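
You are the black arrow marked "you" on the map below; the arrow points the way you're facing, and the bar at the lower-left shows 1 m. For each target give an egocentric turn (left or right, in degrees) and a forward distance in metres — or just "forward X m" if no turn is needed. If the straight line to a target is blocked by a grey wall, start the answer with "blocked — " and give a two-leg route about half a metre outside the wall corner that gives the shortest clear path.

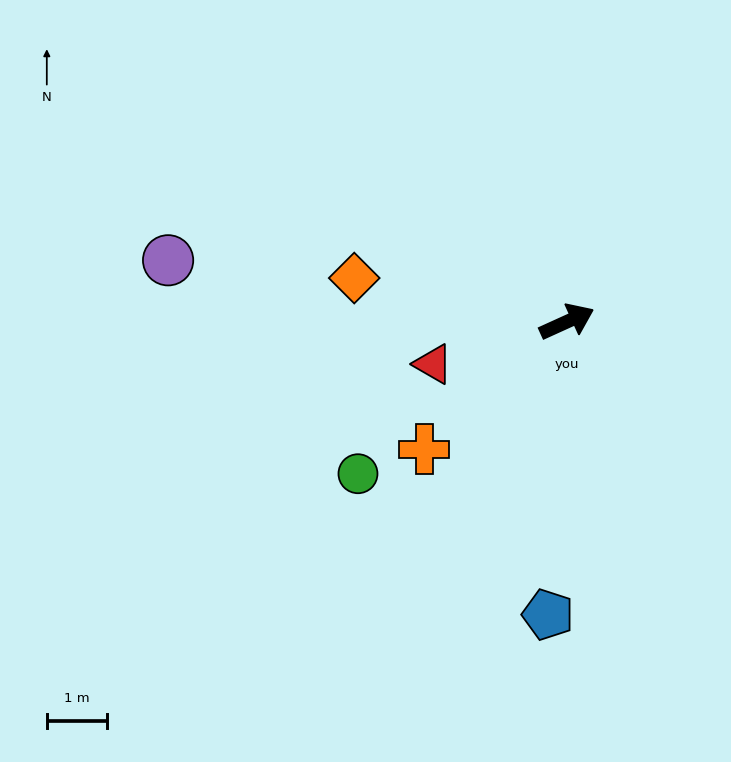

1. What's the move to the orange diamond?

turn left 144°, forward 3.6 m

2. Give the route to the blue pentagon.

turn right 118°, forward 4.9 m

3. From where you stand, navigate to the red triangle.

turn left 173°, forward 2.3 m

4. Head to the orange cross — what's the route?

turn right 163°, forward 3.2 m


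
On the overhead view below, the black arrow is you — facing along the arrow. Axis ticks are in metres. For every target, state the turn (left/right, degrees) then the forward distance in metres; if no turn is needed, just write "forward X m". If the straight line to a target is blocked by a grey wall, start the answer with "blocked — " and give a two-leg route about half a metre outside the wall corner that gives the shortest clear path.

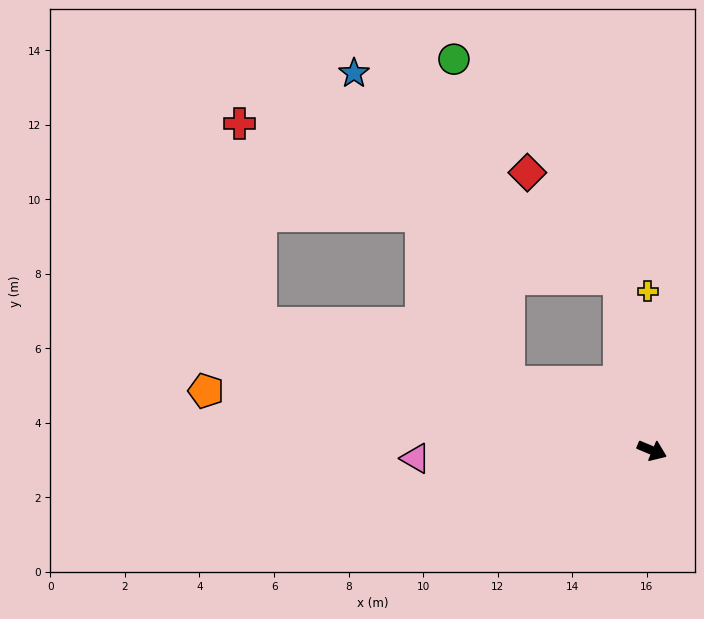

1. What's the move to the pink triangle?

turn right 155°, forward 6.3 m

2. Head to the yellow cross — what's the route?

turn left 114°, forward 4.3 m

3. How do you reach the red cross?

blocked — turn right 175°, forward 11.0 m, then turn right 66°, forward 5.4 m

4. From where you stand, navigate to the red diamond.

blocked — turn left 124°, forward 4.7 m, then turn left 29°, forward 3.8 m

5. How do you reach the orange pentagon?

turn right 165°, forward 12.1 m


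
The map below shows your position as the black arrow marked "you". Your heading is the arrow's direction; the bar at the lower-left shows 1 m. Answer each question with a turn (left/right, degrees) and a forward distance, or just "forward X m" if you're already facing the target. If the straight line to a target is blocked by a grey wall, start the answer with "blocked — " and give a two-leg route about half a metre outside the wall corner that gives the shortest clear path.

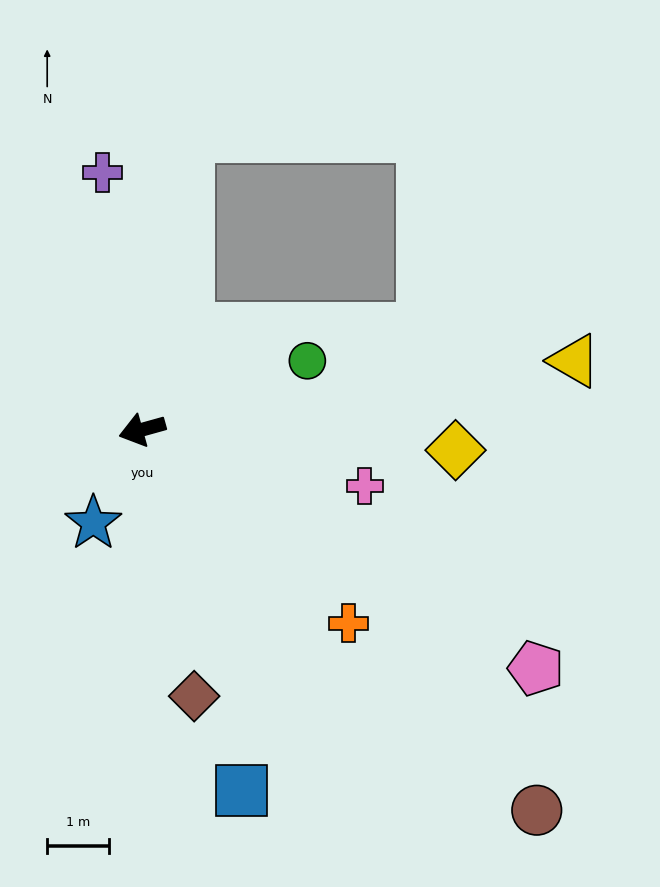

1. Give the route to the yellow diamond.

turn left 161°, forward 5.1 m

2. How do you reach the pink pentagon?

turn left 133°, forward 7.4 m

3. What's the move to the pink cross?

turn left 150°, forward 3.7 m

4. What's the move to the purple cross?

turn right 97°, forward 4.2 m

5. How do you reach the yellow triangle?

turn left 173°, forward 7.1 m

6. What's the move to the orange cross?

turn left 121°, forward 4.6 m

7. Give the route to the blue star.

turn left 47°, forward 1.7 m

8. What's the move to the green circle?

turn right 173°, forward 2.9 m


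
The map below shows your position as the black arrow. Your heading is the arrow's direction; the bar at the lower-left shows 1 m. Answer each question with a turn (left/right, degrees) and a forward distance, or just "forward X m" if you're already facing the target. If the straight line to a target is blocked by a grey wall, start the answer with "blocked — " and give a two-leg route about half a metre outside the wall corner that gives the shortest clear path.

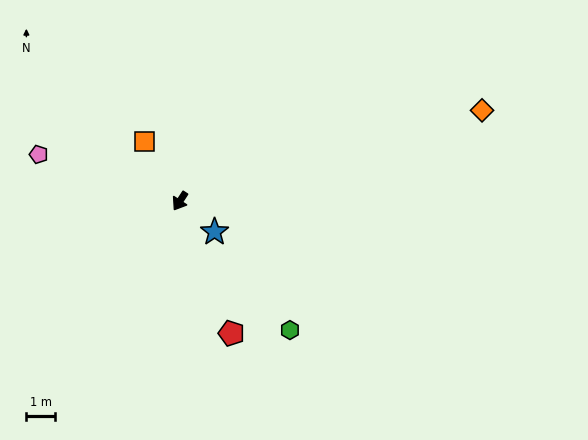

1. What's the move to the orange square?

turn right 116°, forward 2.4 m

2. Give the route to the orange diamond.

turn left 140°, forward 11.0 m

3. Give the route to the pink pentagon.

turn right 75°, forward 5.2 m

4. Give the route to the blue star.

turn left 81°, forward 1.6 m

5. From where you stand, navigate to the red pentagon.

turn left 54°, forward 5.0 m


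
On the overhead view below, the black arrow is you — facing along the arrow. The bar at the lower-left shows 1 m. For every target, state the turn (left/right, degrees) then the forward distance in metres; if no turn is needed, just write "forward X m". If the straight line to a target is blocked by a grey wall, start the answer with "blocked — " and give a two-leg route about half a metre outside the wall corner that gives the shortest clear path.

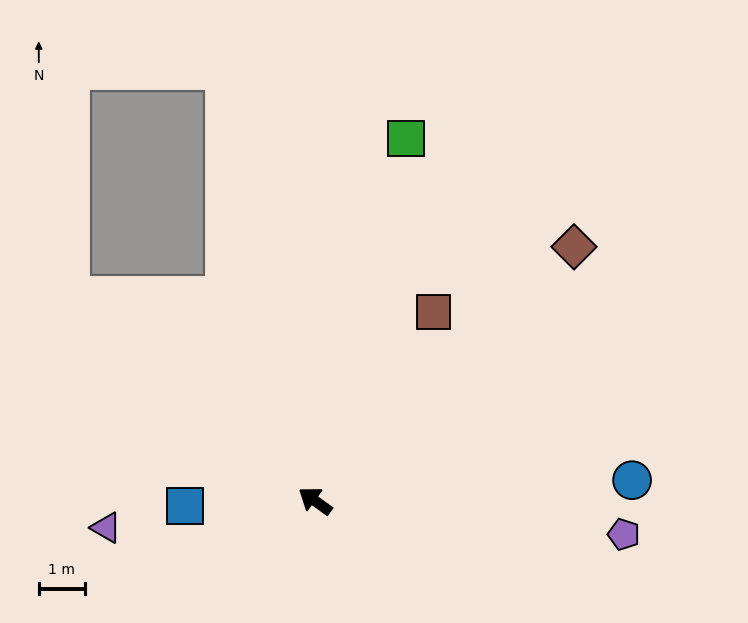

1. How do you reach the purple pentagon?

turn right 150°, forward 6.8 m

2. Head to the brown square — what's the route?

turn right 86°, forward 4.9 m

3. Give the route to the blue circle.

turn right 140°, forward 6.9 m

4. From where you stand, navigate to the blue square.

turn left 38°, forward 2.8 m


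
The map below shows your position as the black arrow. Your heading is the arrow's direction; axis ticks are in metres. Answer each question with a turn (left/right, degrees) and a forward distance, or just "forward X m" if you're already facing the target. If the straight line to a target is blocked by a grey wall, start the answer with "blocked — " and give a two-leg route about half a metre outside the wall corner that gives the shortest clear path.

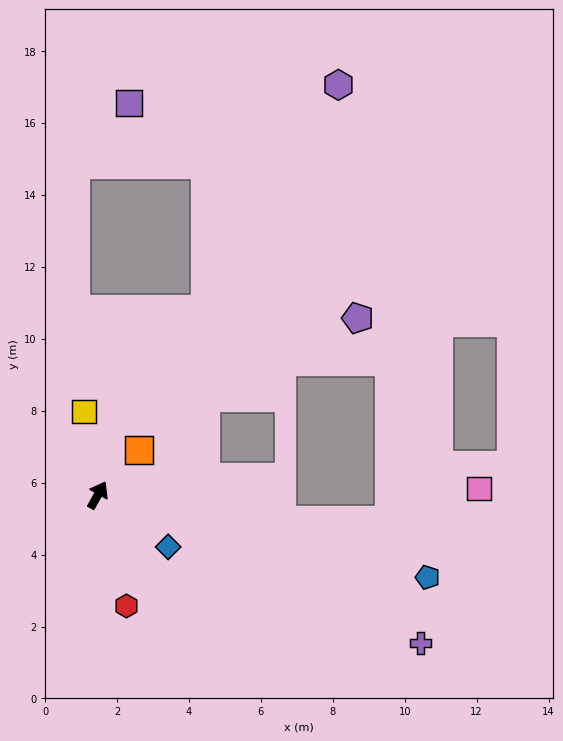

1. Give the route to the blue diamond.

turn right 97°, forward 2.4 m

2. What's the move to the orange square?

turn right 13°, forward 1.7 m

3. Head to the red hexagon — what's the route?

turn right 136°, forward 3.2 m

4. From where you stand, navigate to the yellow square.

turn left 39°, forward 2.4 m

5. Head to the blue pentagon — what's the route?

turn right 75°, forward 9.5 m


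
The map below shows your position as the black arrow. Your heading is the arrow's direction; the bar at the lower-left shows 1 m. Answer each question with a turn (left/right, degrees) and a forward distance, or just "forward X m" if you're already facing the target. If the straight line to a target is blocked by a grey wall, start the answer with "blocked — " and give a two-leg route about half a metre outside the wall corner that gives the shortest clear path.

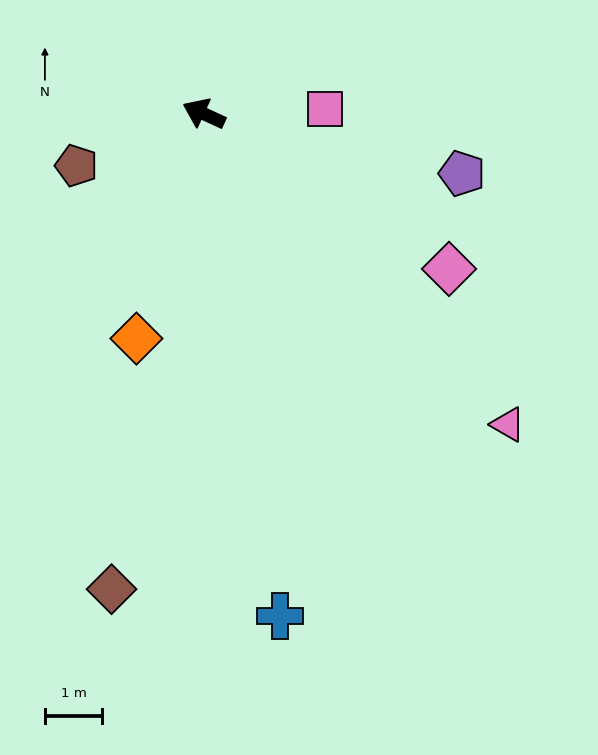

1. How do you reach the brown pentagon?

turn left 47°, forward 2.4 m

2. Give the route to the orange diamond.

turn left 98°, forward 4.1 m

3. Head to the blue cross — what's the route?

turn left 123°, forward 8.9 m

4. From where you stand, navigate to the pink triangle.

turn left 159°, forward 7.6 m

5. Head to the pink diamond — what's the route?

turn left 172°, forward 5.1 m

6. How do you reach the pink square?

turn right 153°, forward 2.1 m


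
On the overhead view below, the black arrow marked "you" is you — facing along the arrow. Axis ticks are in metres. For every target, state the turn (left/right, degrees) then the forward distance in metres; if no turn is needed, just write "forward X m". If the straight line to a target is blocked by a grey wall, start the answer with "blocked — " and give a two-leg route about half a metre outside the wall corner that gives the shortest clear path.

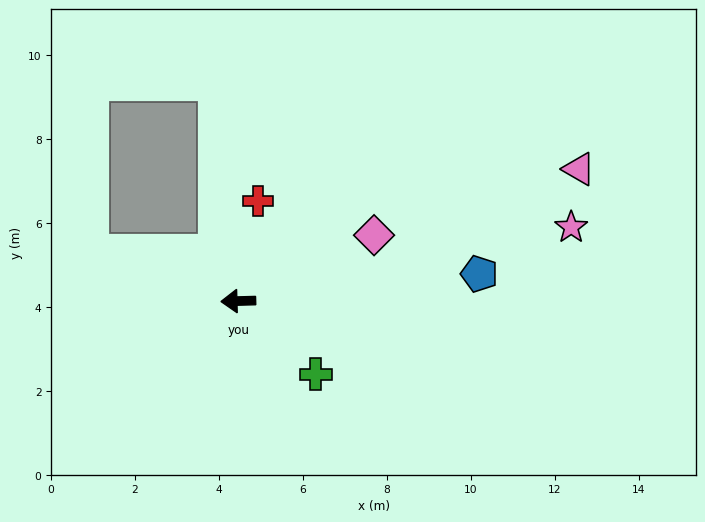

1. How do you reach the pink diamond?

turn right 156°, forward 3.6 m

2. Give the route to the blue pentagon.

turn right 175°, forward 5.8 m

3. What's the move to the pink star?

turn right 169°, forward 8.1 m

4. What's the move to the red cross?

turn right 103°, forward 2.4 m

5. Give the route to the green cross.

turn left 135°, forward 2.5 m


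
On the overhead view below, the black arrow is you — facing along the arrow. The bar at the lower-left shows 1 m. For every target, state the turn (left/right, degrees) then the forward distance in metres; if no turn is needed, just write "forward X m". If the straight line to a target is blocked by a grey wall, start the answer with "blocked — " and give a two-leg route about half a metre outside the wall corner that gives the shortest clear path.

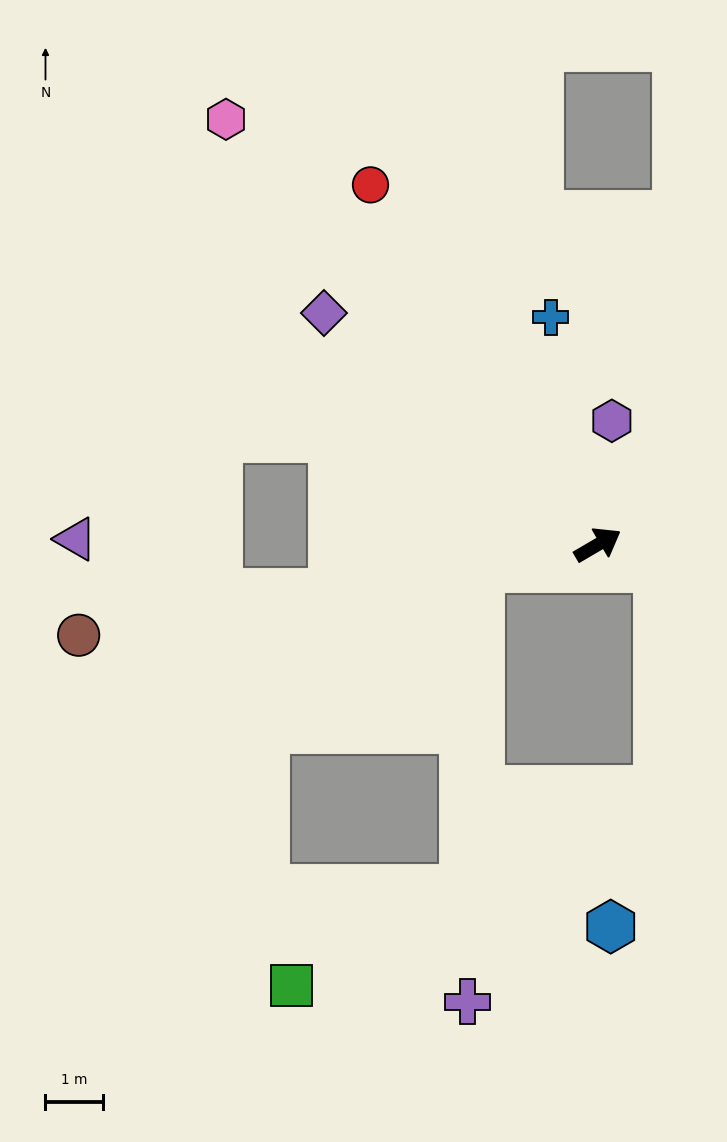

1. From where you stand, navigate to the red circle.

turn left 92°, forward 7.4 m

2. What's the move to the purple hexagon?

turn left 53°, forward 2.2 m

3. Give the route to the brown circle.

turn left 160°, forward 9.1 m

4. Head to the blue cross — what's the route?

turn left 71°, forward 4.0 m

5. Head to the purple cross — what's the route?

blocked — turn left 161°, forward 2.1 m, then turn left 77°, forward 7.5 m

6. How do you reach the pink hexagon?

turn left 101°, forward 9.8 m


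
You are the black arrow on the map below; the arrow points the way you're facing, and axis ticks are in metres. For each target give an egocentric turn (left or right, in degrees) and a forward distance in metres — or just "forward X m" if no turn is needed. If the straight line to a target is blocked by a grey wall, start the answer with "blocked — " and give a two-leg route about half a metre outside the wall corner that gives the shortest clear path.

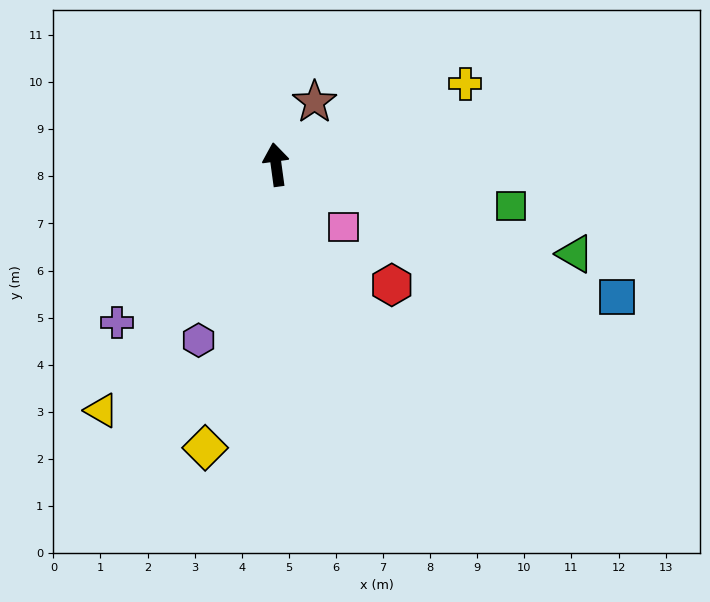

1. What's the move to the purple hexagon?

turn left 148°, forward 4.1 m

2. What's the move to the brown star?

turn right 39°, forward 1.6 m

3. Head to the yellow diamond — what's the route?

turn left 158°, forward 6.2 m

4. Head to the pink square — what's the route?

turn right 141°, forward 2.0 m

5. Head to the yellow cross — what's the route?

turn right 75°, forward 4.4 m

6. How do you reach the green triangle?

turn right 114°, forward 6.6 m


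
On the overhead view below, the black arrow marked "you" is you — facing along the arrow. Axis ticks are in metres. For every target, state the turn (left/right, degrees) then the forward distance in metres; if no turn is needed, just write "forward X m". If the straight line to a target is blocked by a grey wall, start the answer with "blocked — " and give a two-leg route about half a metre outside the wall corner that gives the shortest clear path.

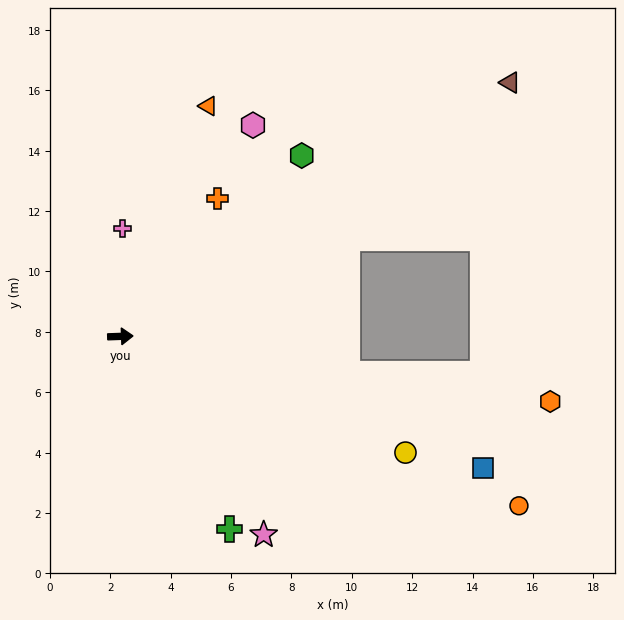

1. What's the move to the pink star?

turn right 56°, forward 8.1 m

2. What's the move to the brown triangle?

turn left 31°, forward 15.4 m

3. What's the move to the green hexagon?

turn left 43°, forward 8.5 m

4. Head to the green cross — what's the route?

turn right 63°, forward 7.3 m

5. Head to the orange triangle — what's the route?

turn left 67°, forward 8.2 m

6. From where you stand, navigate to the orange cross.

turn left 53°, forward 5.6 m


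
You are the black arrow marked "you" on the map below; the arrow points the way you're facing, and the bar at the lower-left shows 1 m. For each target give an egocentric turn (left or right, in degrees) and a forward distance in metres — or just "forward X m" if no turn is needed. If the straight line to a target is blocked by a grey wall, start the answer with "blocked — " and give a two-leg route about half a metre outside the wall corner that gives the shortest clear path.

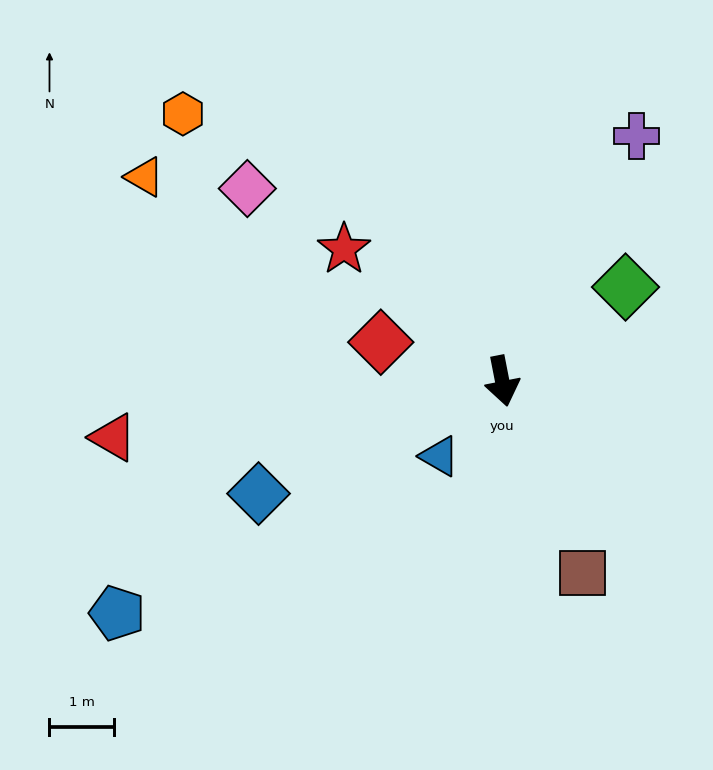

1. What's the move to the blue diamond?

turn right 76°, forward 4.2 m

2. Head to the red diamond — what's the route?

turn right 119°, forward 2.0 m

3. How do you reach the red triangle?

turn right 93°, forward 6.1 m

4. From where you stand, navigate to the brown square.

turn left 12°, forward 3.2 m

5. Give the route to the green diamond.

turn left 116°, forward 2.4 m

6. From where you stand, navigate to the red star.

turn right 141°, forward 3.2 m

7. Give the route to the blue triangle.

turn right 51°, forward 1.5 m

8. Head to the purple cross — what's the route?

turn left 140°, forward 4.3 m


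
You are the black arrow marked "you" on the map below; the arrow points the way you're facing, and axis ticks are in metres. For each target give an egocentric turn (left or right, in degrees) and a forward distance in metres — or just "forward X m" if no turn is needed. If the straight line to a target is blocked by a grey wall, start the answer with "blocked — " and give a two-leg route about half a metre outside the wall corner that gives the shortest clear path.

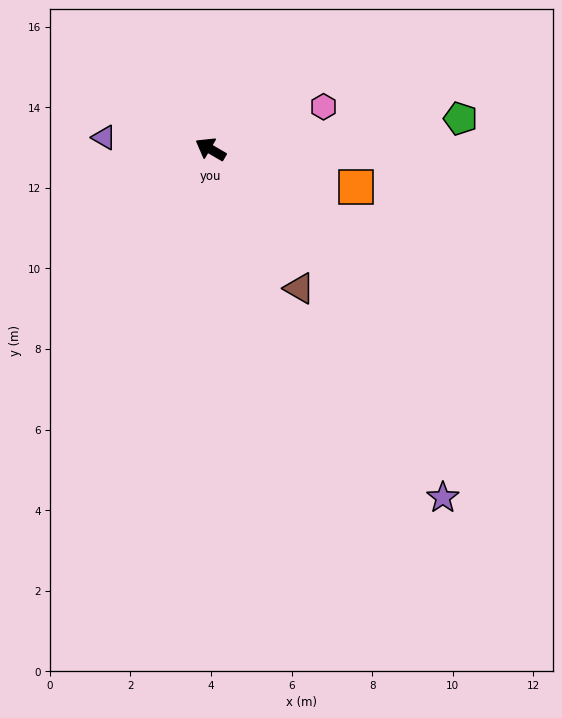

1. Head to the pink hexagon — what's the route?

turn right 129°, forward 3.0 m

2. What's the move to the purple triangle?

turn left 24°, forward 2.7 m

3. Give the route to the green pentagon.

turn right 143°, forward 6.3 m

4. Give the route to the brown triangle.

turn left 153°, forward 4.1 m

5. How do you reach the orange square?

turn right 164°, forward 3.7 m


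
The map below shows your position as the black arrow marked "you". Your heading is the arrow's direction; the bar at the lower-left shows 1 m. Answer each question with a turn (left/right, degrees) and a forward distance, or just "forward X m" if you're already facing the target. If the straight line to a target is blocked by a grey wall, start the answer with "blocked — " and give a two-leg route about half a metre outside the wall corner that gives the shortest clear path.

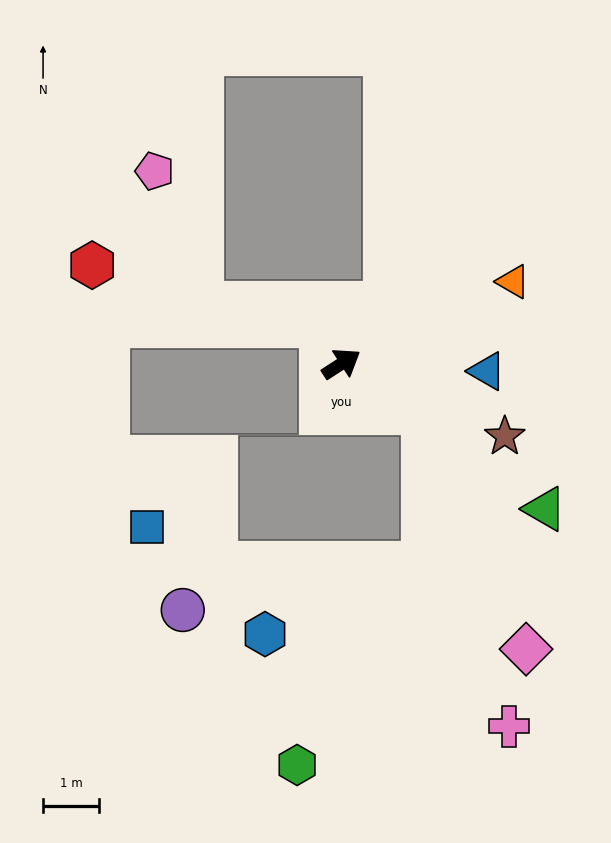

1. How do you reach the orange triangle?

turn right 7°, forward 3.4 m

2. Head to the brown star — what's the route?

turn right 57°, forward 3.2 m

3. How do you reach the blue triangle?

turn right 36°, forward 2.6 m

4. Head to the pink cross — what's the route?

blocked — turn right 62°, forward 1.7 m, then turn right 46°, forward 5.8 m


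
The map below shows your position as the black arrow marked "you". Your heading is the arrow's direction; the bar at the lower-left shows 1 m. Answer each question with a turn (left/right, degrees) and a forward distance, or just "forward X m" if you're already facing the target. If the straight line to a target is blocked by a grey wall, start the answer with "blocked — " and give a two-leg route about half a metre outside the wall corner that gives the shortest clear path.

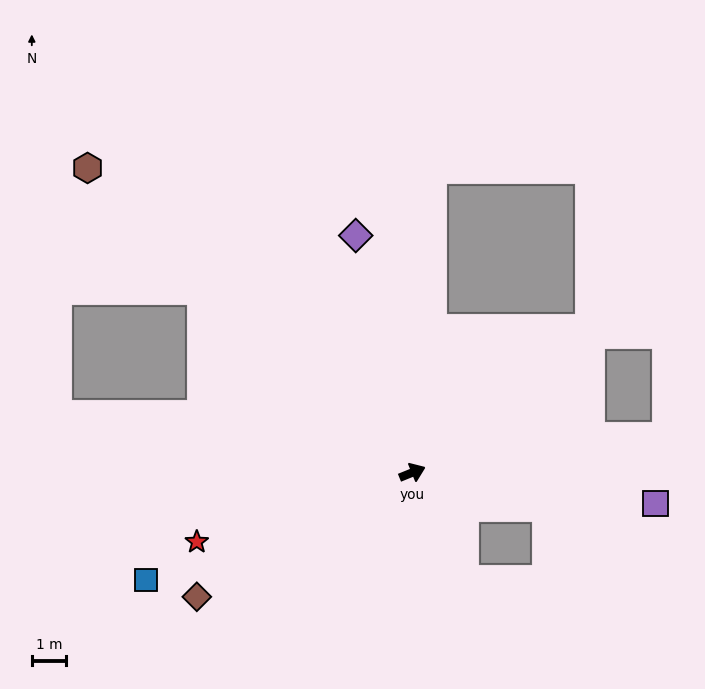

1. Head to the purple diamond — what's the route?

turn left 81°, forward 7.0 m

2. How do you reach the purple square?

turn right 29°, forward 7.1 m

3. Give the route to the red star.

turn left 176°, forward 6.5 m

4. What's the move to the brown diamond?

turn right 172°, forward 7.2 m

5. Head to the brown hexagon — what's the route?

turn left 115°, forward 12.9 m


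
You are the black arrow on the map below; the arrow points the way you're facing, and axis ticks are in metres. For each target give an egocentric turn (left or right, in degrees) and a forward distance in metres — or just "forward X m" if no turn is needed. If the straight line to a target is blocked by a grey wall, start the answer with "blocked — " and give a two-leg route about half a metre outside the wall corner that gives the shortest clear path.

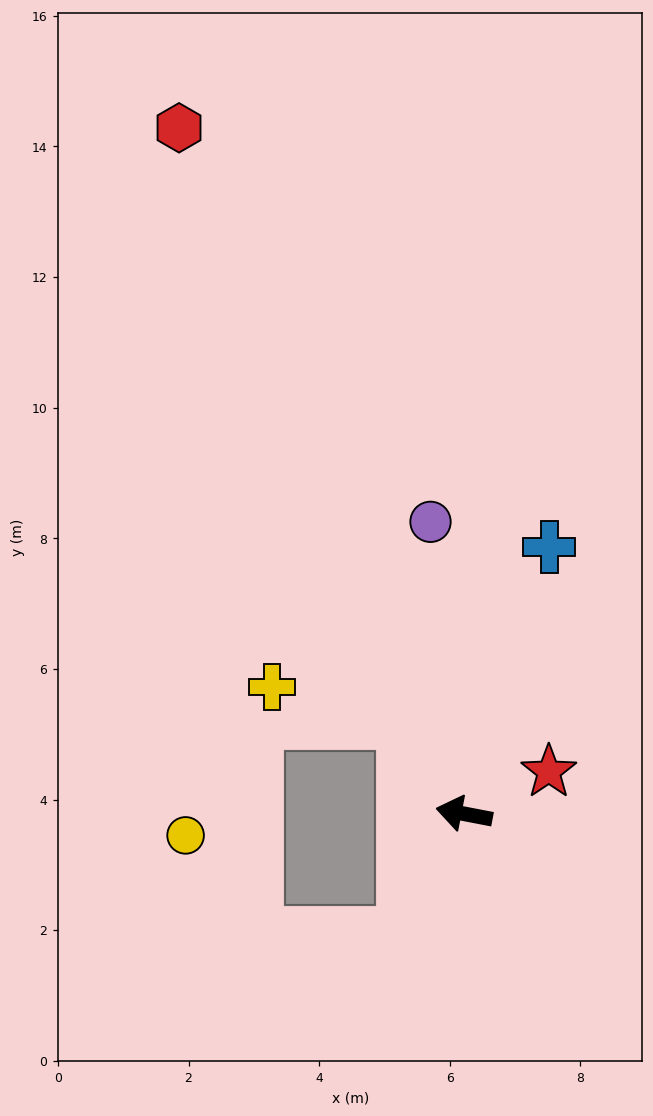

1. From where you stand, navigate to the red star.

turn right 143°, forward 1.4 m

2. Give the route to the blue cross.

turn right 97°, forward 4.3 m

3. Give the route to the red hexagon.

turn right 57°, forward 11.4 m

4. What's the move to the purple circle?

turn right 73°, forward 4.5 m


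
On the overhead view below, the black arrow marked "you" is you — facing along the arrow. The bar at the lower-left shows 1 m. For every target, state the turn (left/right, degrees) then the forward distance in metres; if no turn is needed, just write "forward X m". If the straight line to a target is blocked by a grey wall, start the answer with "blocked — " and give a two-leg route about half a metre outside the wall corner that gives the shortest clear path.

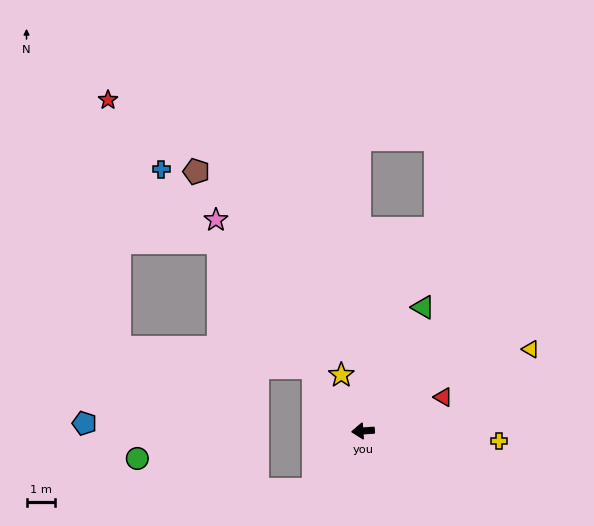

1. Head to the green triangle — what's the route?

turn right 120°, forward 4.8 m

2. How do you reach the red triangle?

turn right 161°, forward 3.0 m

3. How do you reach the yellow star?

turn right 73°, forward 2.1 m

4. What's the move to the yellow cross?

turn left 172°, forward 4.7 m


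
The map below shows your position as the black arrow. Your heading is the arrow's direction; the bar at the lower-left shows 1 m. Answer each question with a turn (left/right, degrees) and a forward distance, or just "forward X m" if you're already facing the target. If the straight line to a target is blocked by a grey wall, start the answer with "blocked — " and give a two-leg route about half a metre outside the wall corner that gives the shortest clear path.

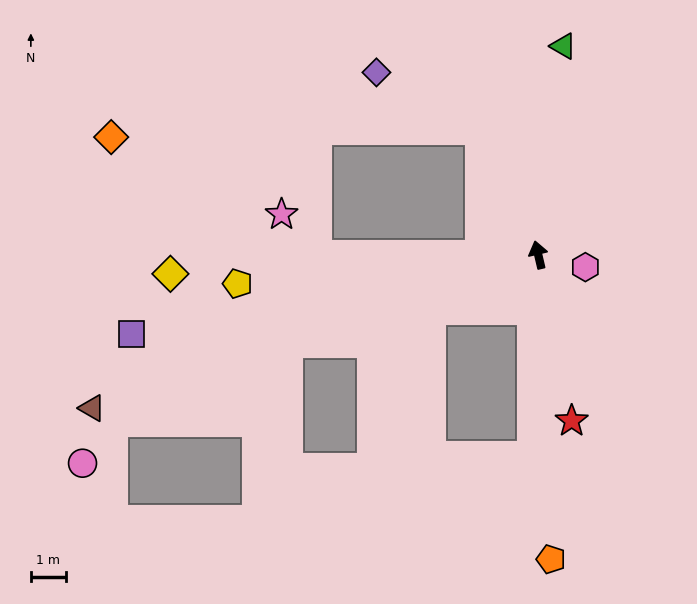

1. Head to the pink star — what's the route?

blocked — turn left 77°, forward 6.4 m, then turn right 49°, forward 1.5 m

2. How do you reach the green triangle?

turn right 20°, forward 6.0 m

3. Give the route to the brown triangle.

turn left 96°, forward 13.6 m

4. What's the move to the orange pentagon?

turn left 169°, forward 8.8 m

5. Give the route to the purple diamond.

blocked — turn left 12°, forward 4.0 m, then turn left 35°, forward 3.4 m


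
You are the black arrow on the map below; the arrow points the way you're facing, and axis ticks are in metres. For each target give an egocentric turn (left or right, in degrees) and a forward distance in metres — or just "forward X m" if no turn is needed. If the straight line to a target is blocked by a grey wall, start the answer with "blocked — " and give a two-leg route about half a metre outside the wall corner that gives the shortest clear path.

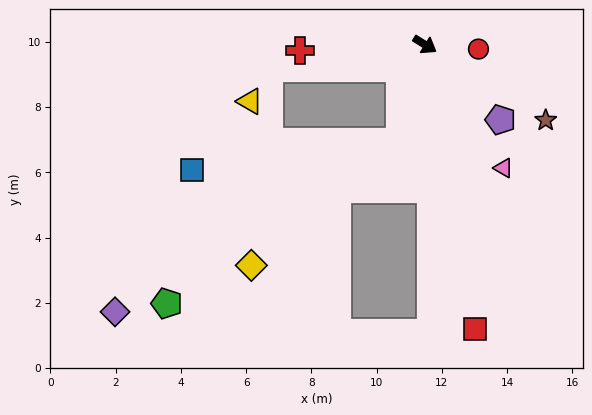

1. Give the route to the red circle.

turn left 27°, forward 1.6 m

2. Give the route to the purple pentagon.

turn right 13°, forward 3.3 m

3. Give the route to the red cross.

turn right 145°, forward 3.8 m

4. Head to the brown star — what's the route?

forward 4.4 m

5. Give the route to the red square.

turn right 48°, forward 8.8 m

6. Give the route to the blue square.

blocked — turn right 73°, forward 3.1 m, then turn right 67°, forward 6.4 m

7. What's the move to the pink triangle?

turn right 26°, forward 4.5 m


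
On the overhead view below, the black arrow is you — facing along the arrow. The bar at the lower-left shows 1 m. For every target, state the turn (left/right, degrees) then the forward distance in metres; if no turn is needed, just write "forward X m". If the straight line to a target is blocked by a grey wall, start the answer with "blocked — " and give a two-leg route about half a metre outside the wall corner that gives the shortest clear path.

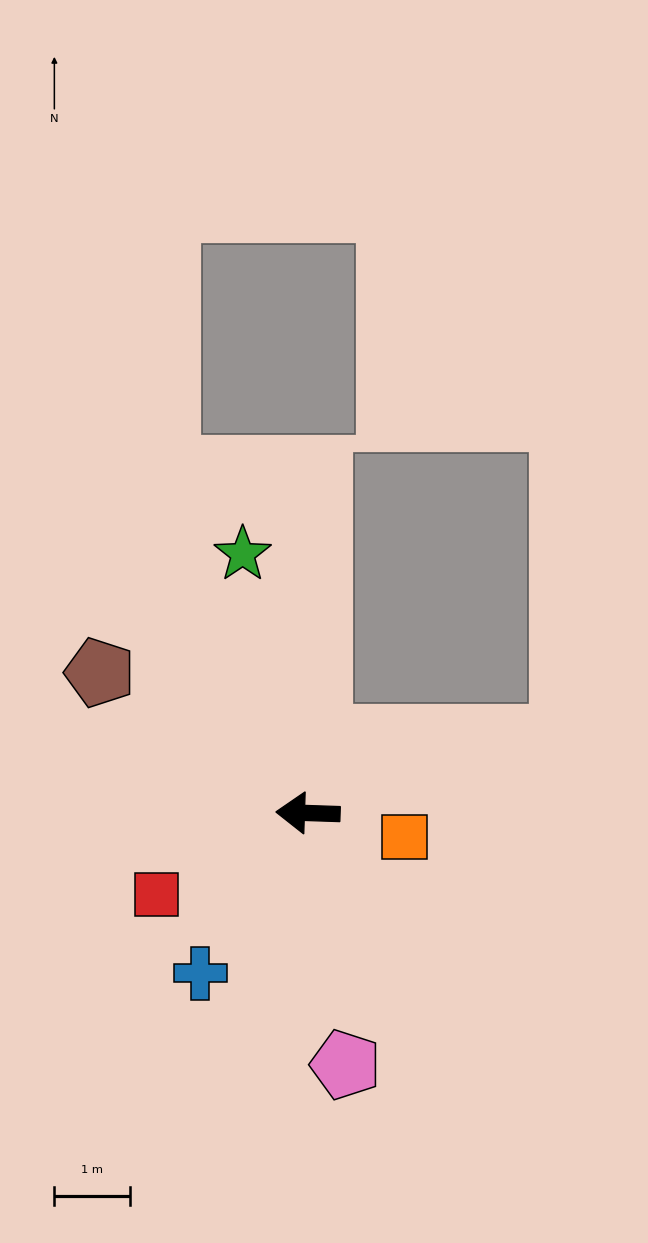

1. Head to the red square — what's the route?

turn left 30°, forward 2.3 m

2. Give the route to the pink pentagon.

turn left 100°, forward 3.4 m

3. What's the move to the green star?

turn right 74°, forward 3.5 m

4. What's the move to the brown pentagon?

turn right 32°, forward 3.3 m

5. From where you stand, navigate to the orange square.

turn left 168°, forward 1.3 m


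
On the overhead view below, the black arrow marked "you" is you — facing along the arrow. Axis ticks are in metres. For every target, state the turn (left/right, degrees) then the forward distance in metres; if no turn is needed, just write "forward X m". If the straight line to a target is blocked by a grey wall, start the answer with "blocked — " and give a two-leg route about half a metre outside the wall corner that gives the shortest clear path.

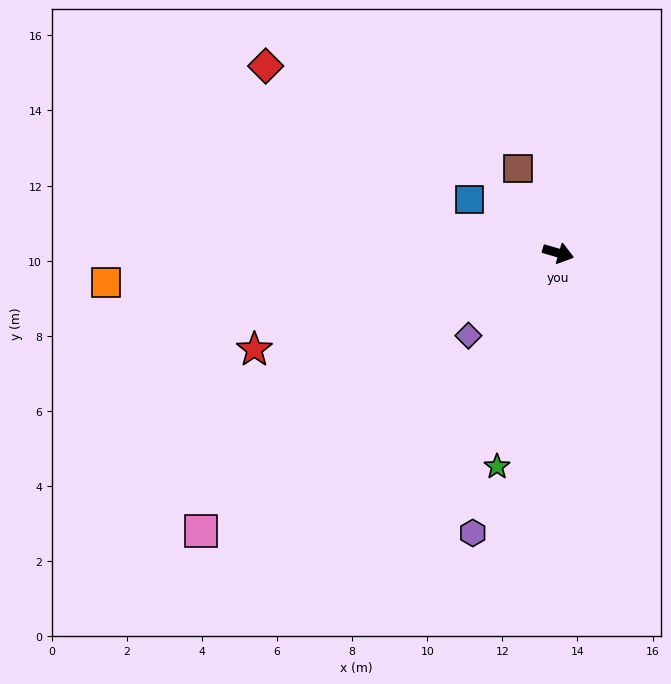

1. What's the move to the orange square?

turn right 160°, forward 12.1 m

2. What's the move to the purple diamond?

turn right 121°, forward 3.2 m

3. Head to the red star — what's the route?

turn right 146°, forward 8.5 m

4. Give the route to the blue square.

turn left 165°, forward 2.7 m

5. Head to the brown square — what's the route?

turn left 131°, forward 2.5 m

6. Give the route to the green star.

turn right 90°, forward 5.9 m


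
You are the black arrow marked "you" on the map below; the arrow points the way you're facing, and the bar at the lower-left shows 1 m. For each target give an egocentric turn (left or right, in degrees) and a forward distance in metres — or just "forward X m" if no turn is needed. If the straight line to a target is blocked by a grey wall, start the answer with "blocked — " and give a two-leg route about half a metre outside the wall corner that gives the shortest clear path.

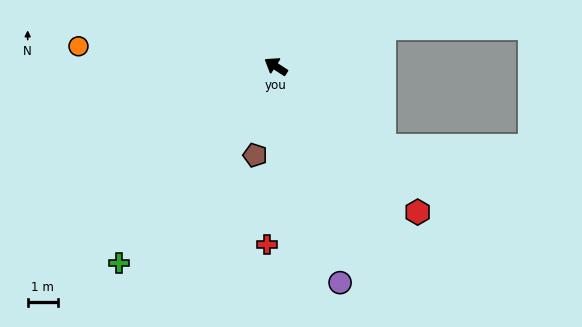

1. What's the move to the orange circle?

turn left 27°, forward 6.5 m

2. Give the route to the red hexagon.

turn left 167°, forward 6.7 m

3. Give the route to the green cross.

turn left 84°, forward 8.3 m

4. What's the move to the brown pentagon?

turn left 110°, forward 3.0 m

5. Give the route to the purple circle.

turn left 139°, forward 7.4 m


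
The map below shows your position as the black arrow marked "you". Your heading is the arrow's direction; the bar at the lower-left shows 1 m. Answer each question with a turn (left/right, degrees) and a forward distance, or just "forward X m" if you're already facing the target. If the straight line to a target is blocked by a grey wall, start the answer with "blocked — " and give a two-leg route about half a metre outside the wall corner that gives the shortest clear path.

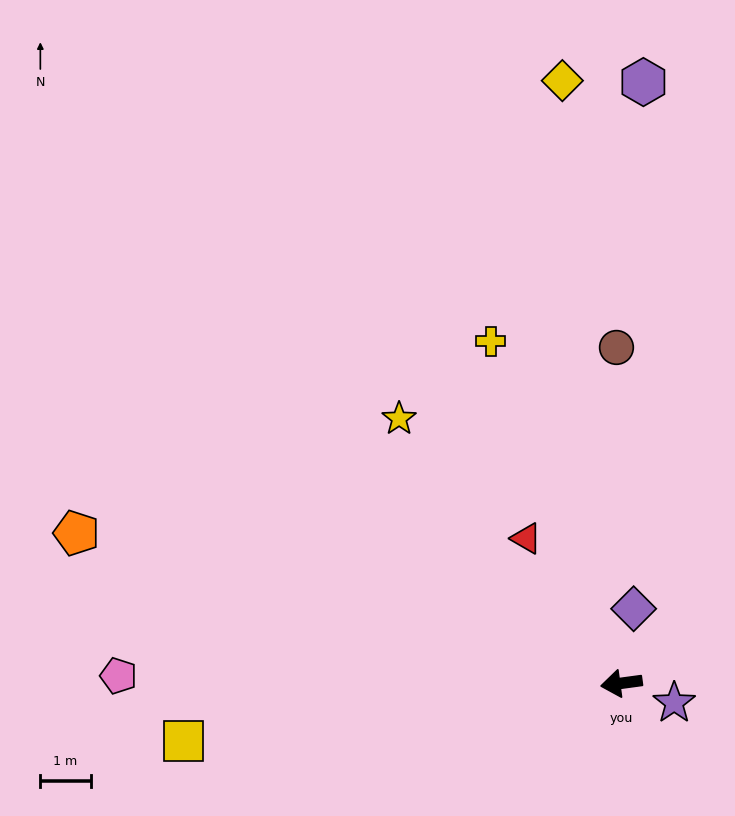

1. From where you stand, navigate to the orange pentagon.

turn right 23°, forward 11.2 m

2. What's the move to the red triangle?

turn right 64°, forward 3.4 m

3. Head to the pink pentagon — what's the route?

turn right 9°, forward 10.0 m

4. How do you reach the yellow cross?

turn right 77°, forward 7.3 m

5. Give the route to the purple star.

turn left 152°, forward 1.1 m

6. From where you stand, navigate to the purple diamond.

turn right 107°, forward 1.5 m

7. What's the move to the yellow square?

forward 8.8 m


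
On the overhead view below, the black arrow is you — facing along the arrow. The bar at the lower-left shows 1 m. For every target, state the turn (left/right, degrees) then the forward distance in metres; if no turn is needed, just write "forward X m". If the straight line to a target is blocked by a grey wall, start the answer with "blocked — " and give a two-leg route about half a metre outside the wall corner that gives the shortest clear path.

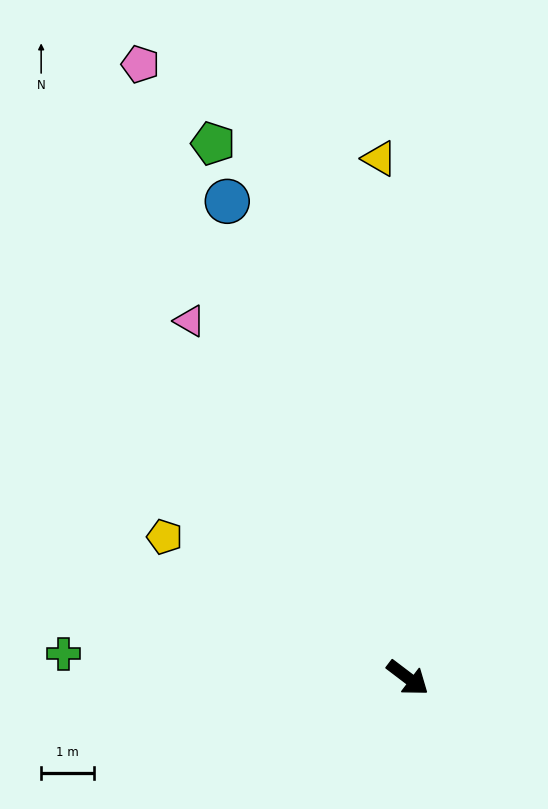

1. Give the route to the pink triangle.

turn left 159°, forward 7.9 m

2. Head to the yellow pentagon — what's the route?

turn right 173°, forward 5.3 m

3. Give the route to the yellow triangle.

turn left 130°, forward 9.8 m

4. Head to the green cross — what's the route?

turn right 147°, forward 6.5 m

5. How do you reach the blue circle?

turn left 148°, forward 9.6 m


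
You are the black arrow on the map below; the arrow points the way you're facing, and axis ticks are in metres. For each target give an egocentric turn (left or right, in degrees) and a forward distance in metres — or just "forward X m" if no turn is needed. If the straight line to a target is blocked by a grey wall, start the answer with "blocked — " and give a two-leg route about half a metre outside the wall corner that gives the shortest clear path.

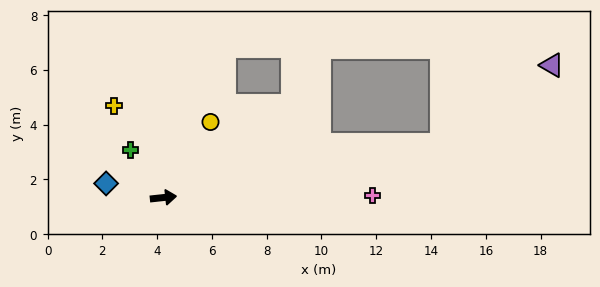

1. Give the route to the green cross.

turn left 119°, forward 2.1 m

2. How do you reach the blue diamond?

turn left 160°, forward 2.2 m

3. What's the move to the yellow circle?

turn left 52°, forward 3.3 m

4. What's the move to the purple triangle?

blocked — turn left 5°, forward 10.3 m, then turn left 25°, forward 5.0 m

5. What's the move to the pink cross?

turn right 6°, forward 7.6 m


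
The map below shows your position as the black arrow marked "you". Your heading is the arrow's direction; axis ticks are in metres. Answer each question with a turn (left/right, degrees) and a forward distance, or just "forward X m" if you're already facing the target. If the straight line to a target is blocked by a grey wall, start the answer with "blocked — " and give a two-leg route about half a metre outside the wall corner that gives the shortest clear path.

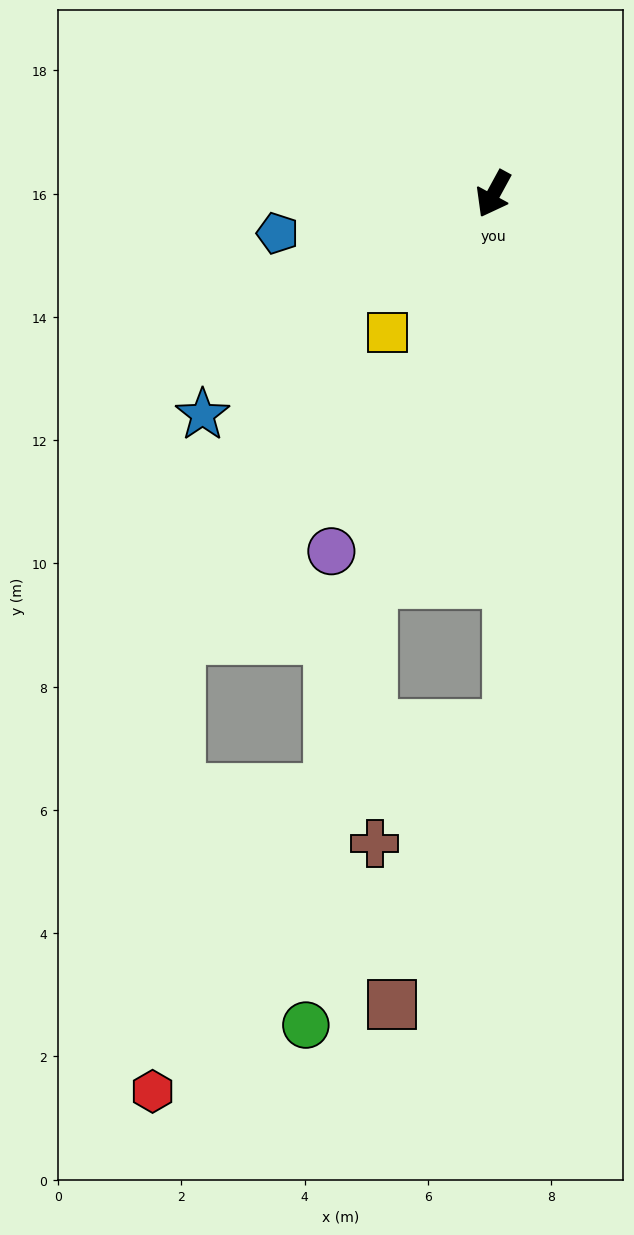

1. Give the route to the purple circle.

turn left 4°, forward 6.4 m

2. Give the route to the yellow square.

turn right 9°, forward 2.8 m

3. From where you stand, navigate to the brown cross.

blocked — turn left 11°, forward 6.6 m, then turn left 18°, forward 4.2 m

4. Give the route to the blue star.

turn right 24°, forward 5.9 m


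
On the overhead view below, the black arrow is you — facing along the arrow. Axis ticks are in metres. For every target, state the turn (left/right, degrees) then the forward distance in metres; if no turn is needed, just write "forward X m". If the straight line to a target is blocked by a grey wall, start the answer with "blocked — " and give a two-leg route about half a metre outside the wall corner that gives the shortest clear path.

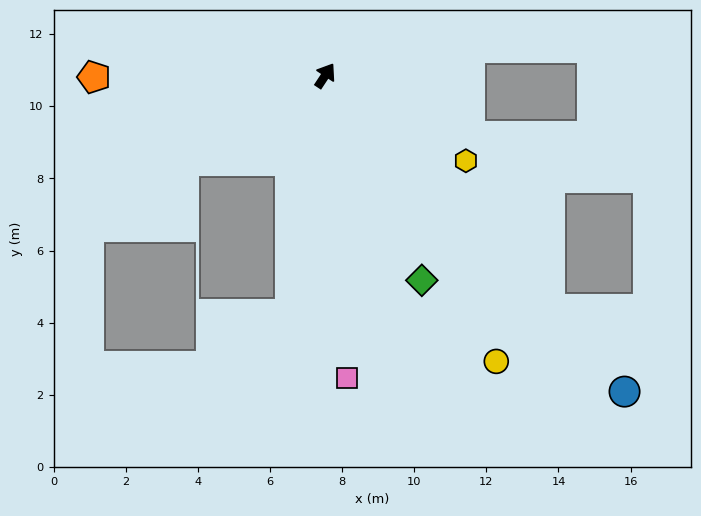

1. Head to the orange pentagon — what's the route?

turn left 124°, forward 6.4 m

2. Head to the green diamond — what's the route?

turn right 121°, forward 6.3 m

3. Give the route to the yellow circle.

turn right 116°, forward 9.2 m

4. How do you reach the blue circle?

turn right 103°, forward 12.1 m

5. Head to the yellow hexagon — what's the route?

turn right 88°, forward 4.6 m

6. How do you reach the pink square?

turn right 142°, forward 8.4 m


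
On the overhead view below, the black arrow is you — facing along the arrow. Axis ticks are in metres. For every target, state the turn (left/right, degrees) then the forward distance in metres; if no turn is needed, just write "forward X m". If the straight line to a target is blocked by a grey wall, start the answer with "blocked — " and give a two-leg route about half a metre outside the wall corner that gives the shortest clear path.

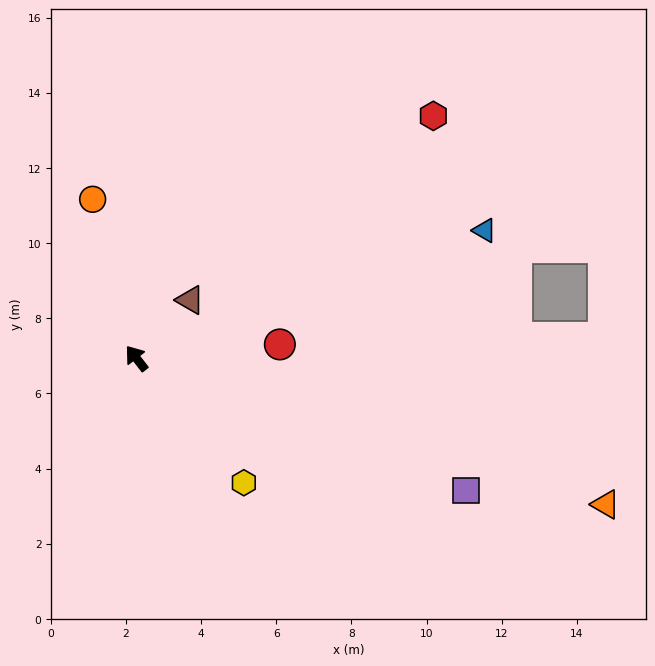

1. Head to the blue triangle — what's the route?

turn right 108°, forward 9.9 m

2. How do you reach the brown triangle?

turn right 80°, forward 2.1 m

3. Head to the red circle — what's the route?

turn right 122°, forward 3.8 m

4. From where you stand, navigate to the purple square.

turn right 150°, forward 9.5 m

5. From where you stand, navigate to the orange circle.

turn right 22°, forward 4.4 m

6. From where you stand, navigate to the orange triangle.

turn right 145°, forward 13.1 m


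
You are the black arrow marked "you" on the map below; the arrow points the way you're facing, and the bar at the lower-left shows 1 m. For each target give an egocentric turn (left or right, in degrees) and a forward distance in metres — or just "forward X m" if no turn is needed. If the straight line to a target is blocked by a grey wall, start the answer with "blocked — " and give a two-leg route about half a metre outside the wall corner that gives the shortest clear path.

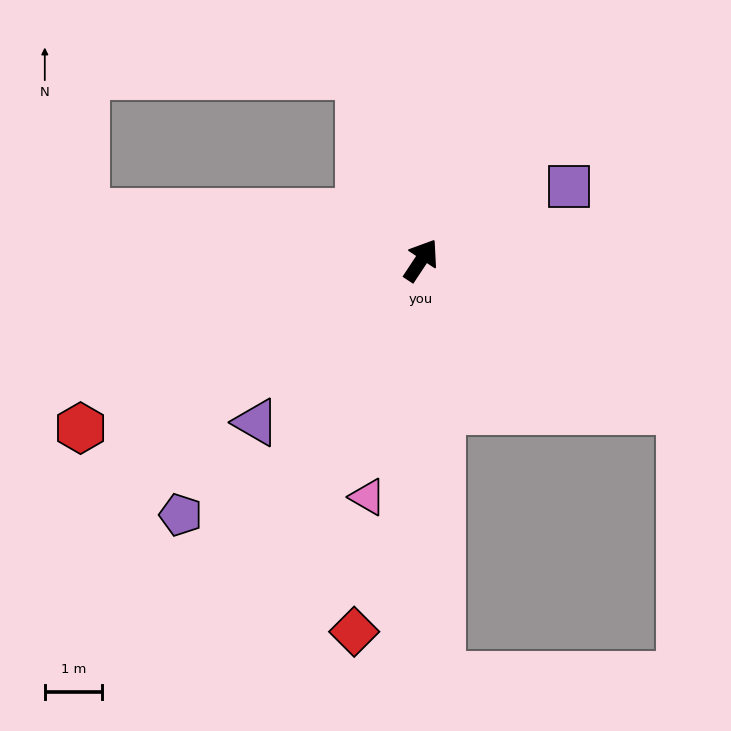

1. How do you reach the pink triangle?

turn right 159°, forward 4.2 m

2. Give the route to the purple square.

turn right 30°, forward 2.9 m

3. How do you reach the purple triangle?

turn left 168°, forward 4.0 m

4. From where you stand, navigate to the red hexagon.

turn left 150°, forward 6.6 m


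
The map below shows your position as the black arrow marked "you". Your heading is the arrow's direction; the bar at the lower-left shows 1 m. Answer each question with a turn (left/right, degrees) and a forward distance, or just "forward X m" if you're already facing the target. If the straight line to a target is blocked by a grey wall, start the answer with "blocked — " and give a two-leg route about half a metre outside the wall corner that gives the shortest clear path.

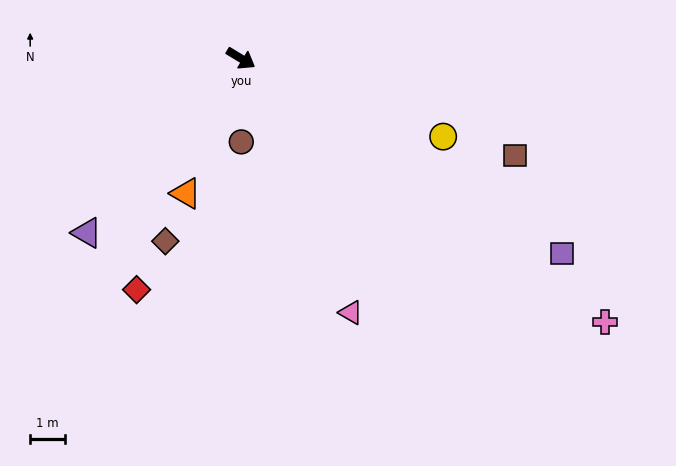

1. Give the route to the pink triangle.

turn right 35°, forward 8.0 m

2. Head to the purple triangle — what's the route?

turn right 100°, forward 6.7 m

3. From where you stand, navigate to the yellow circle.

turn left 10°, forward 6.2 m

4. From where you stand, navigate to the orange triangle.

turn right 81°, forward 4.2 m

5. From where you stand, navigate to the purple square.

forward 10.8 m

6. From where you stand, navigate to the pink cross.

turn right 5°, forward 12.9 m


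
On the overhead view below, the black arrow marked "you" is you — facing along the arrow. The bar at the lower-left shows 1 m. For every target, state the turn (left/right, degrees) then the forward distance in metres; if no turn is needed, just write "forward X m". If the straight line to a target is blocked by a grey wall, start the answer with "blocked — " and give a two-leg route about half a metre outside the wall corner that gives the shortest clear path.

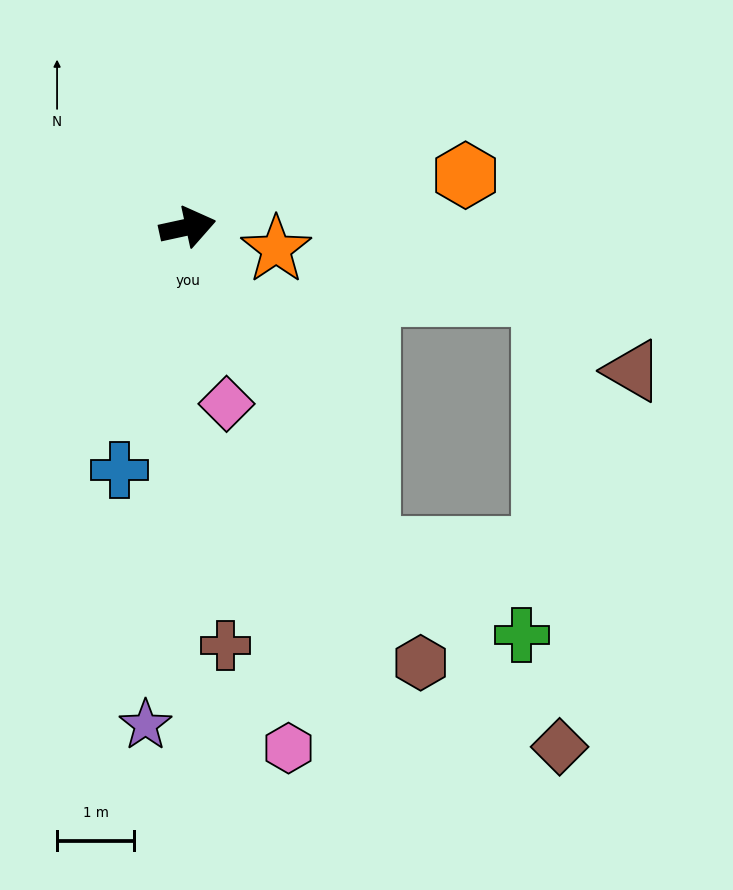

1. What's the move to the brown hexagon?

turn right 74°, forward 6.4 m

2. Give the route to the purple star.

turn right 107°, forward 6.5 m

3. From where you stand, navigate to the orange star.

turn right 26°, forward 1.2 m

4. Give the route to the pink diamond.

turn right 90°, forward 2.3 m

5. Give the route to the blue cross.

turn right 118°, forward 3.3 m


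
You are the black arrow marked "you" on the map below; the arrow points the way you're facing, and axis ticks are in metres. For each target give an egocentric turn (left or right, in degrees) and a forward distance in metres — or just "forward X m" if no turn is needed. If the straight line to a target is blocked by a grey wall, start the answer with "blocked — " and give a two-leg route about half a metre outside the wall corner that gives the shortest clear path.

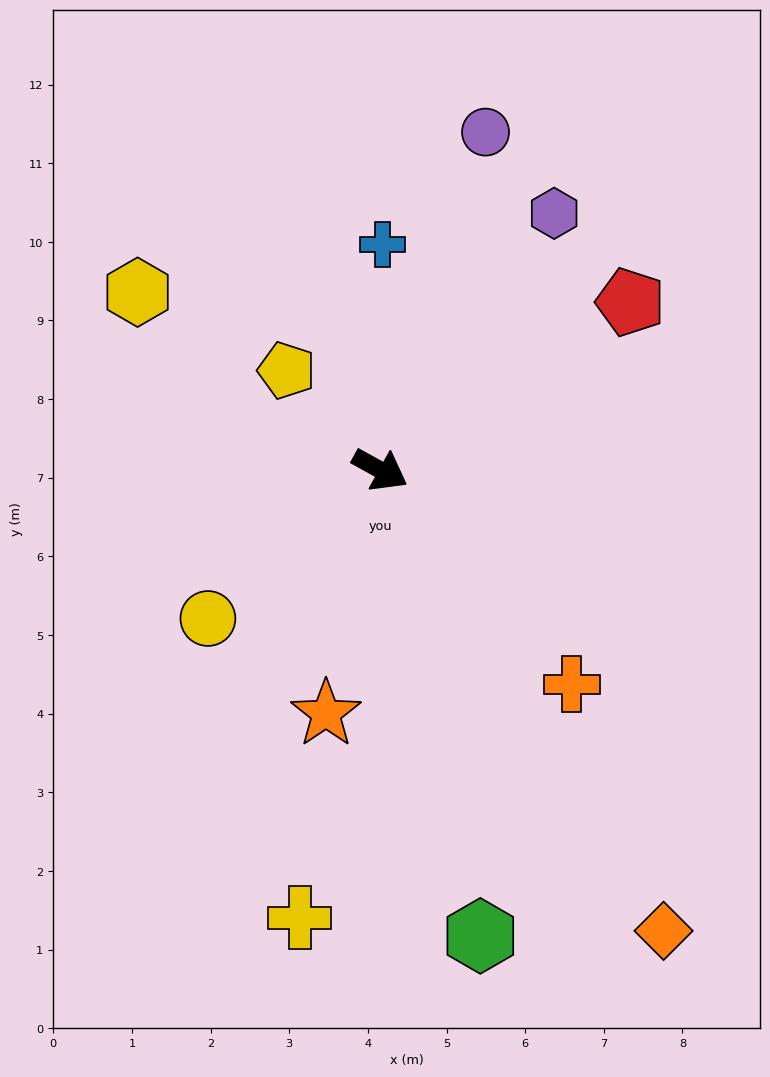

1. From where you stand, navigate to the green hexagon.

turn right 49°, forward 6.1 m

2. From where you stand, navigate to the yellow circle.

turn right 110°, forward 2.9 m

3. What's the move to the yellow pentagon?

turn left 162°, forward 1.7 m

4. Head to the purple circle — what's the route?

turn left 102°, forward 4.5 m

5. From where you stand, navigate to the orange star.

turn right 74°, forward 3.2 m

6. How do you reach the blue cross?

turn left 118°, forward 2.9 m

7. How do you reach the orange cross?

turn right 19°, forward 3.7 m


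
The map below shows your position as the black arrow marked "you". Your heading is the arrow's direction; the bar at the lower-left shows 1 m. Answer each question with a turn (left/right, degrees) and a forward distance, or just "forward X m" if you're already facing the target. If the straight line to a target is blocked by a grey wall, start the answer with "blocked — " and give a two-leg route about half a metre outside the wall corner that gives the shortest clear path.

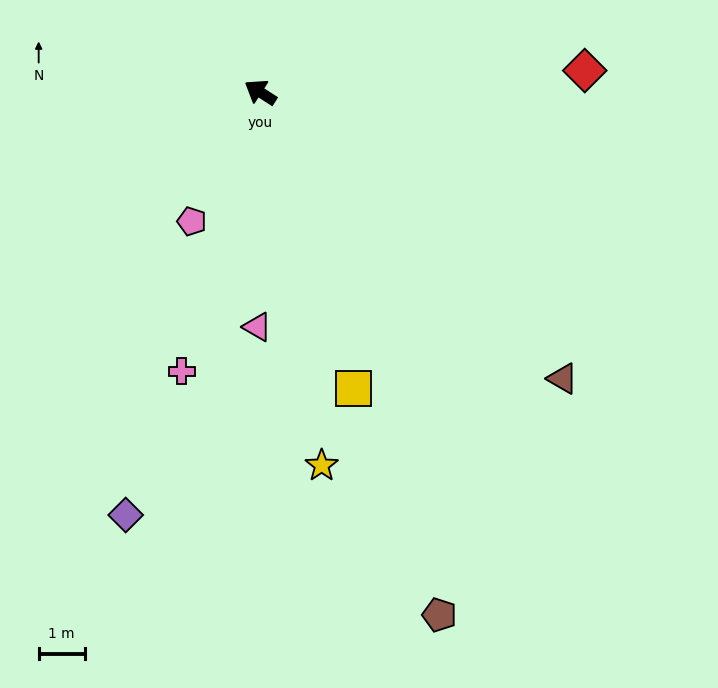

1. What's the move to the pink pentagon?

turn left 95°, forward 3.2 m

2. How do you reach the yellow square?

turn left 140°, forward 6.7 m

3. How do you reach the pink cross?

turn left 107°, forward 6.3 m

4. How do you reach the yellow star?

turn left 132°, forward 8.2 m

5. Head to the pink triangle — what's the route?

turn left 122°, forward 5.1 m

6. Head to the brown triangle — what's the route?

turn left 169°, forward 9.0 m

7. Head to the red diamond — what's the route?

turn right 144°, forward 7.1 m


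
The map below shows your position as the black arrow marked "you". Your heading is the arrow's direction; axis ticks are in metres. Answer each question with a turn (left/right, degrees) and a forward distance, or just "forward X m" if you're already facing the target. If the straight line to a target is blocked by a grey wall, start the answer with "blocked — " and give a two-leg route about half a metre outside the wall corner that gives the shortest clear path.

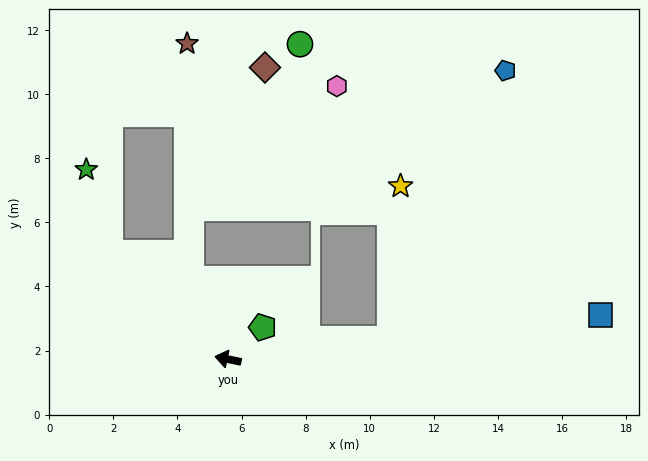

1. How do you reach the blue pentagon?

blocked — turn right 161°, forward 5.1 m, then turn left 59°, forward 9.1 m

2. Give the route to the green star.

blocked — turn right 30°, forward 5.0 m, then turn right 33°, forward 2.7 m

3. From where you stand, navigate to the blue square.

turn right 162°, forward 11.7 m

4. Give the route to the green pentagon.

turn right 126°, forward 1.5 m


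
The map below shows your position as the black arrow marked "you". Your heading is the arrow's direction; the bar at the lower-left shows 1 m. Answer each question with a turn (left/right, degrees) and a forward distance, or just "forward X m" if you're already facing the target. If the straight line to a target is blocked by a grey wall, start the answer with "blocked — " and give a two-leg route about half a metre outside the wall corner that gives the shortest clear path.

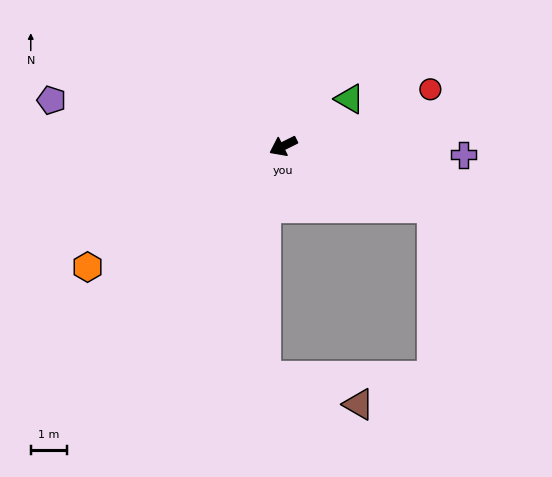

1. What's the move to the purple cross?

turn left 151°, forward 5.0 m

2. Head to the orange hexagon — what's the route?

turn left 5°, forward 6.3 m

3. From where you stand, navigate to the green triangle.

turn right 171°, forward 2.2 m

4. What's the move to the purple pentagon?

turn right 38°, forward 6.5 m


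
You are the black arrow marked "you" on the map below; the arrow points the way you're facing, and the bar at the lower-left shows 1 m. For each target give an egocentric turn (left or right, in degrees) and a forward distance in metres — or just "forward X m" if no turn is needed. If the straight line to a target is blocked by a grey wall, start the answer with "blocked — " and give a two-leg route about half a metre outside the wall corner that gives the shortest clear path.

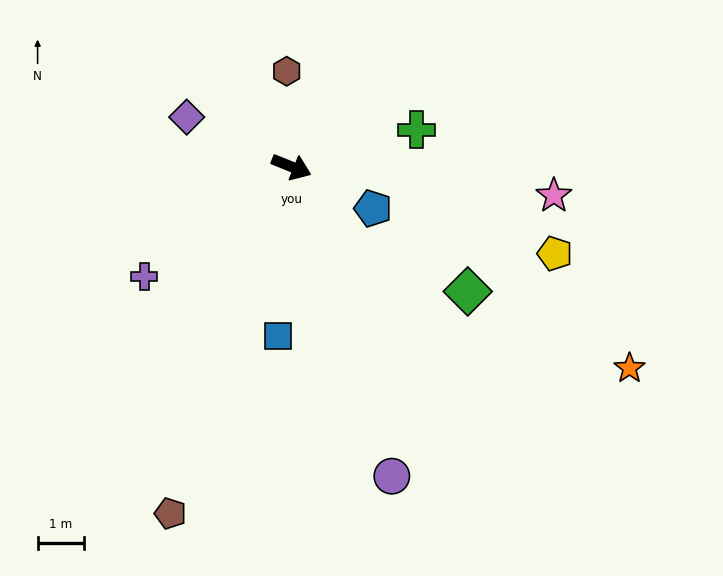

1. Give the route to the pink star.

turn left 16°, forward 5.7 m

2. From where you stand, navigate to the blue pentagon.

turn right 5°, forward 2.0 m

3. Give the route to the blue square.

turn right 73°, forward 3.6 m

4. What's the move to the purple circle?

turn right 50°, forward 7.0 m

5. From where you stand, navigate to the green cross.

turn left 38°, forward 2.8 m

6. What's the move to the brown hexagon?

turn left 115°, forward 2.1 m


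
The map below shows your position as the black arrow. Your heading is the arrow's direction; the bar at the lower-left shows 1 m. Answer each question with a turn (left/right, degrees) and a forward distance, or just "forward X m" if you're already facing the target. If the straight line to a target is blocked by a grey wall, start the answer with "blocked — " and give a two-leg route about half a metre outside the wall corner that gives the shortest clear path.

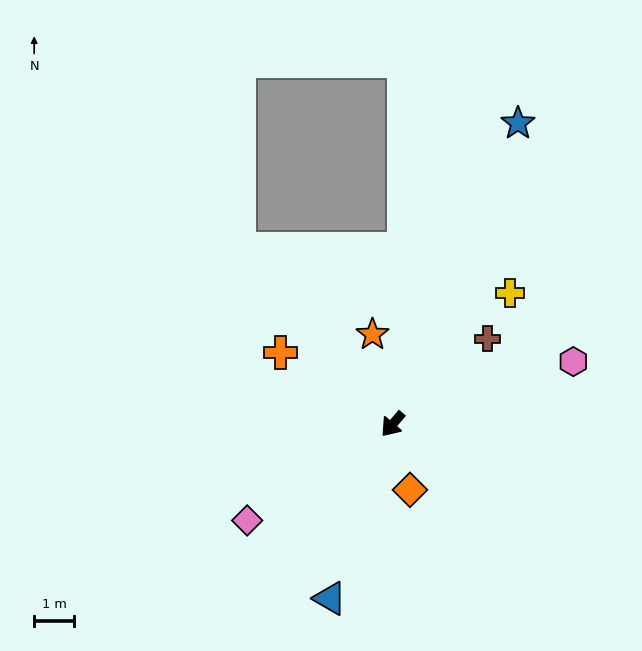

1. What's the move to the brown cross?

turn left 172°, forward 3.2 m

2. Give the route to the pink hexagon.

turn left 150°, forward 4.8 m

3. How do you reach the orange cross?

turn right 82°, forward 3.3 m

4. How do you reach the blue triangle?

turn left 21°, forward 4.6 m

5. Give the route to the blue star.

turn right 162°, forward 8.2 m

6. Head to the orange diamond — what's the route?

turn left 55°, forward 1.7 m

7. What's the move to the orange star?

turn right 127°, forward 2.3 m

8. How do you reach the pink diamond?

turn right 16°, forward 4.4 m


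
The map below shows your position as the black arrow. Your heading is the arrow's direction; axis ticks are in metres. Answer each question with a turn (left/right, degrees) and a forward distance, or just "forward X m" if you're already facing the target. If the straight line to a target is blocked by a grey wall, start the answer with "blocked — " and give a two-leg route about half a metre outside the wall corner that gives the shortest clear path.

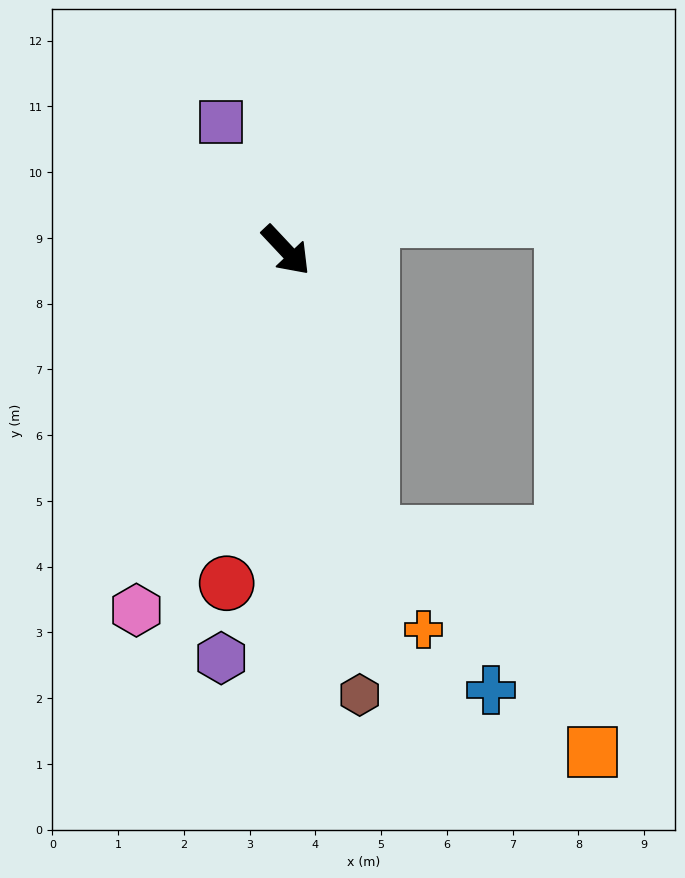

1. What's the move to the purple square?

turn left 164°, forward 2.2 m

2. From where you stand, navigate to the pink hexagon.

turn right 66°, forward 5.9 m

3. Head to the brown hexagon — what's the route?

turn right 34°, forward 6.9 m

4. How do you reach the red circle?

turn right 53°, forward 5.1 m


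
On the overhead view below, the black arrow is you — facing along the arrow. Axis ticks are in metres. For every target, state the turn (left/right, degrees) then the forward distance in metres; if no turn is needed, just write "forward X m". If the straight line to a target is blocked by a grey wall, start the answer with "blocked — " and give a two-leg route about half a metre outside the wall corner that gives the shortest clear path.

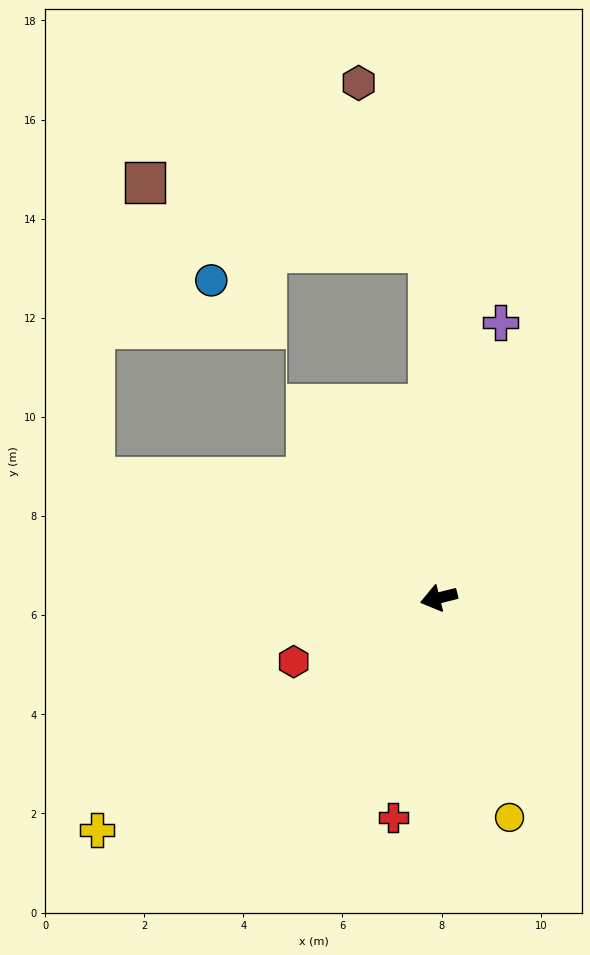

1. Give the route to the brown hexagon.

blocked — turn right 103°, forward 7.0 m, then turn left 22°, forward 3.7 m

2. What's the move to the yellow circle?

turn left 94°, forward 4.7 m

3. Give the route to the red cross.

turn left 64°, forward 4.5 m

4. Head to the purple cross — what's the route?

turn right 117°, forward 5.7 m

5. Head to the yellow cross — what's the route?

turn left 20°, forward 8.3 m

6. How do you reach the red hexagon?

turn left 10°, forward 3.2 m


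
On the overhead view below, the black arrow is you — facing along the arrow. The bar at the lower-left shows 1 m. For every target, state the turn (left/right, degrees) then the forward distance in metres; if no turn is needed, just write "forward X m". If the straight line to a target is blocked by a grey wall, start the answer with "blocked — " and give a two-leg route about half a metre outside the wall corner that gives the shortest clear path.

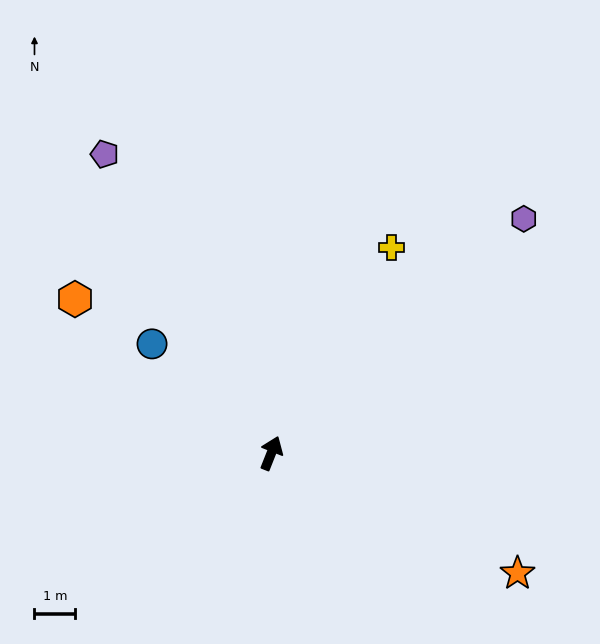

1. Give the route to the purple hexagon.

turn right 26°, forward 8.5 m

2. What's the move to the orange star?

turn right 94°, forward 6.8 m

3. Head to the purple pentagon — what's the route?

turn left 51°, forward 8.4 m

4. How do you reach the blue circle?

turn left 69°, forward 4.0 m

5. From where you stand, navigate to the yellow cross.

turn right 9°, forward 5.9 m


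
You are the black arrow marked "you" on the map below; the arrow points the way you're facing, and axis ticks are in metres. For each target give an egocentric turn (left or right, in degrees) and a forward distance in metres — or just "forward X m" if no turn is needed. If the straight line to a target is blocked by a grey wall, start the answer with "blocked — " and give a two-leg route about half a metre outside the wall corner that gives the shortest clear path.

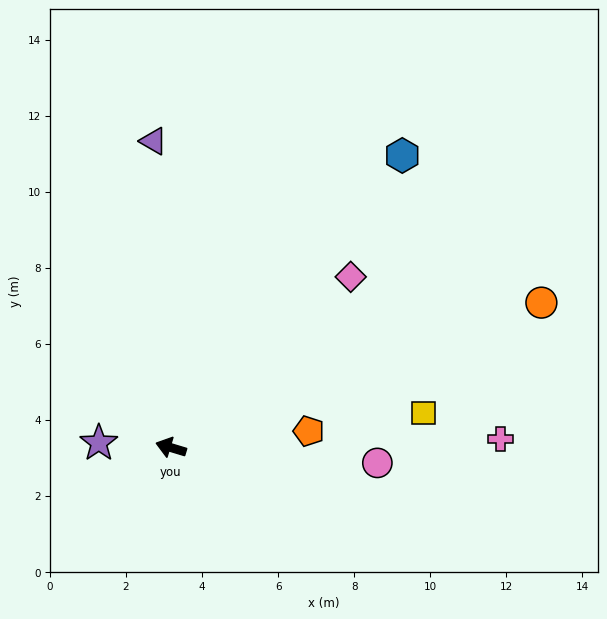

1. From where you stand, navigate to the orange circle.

turn right 142°, forward 10.5 m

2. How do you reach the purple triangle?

turn right 70°, forward 8.1 m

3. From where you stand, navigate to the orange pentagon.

turn right 156°, forward 3.7 m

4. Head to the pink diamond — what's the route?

turn right 120°, forward 6.5 m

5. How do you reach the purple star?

turn left 13°, forward 1.9 m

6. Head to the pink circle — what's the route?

turn right 167°, forward 5.4 m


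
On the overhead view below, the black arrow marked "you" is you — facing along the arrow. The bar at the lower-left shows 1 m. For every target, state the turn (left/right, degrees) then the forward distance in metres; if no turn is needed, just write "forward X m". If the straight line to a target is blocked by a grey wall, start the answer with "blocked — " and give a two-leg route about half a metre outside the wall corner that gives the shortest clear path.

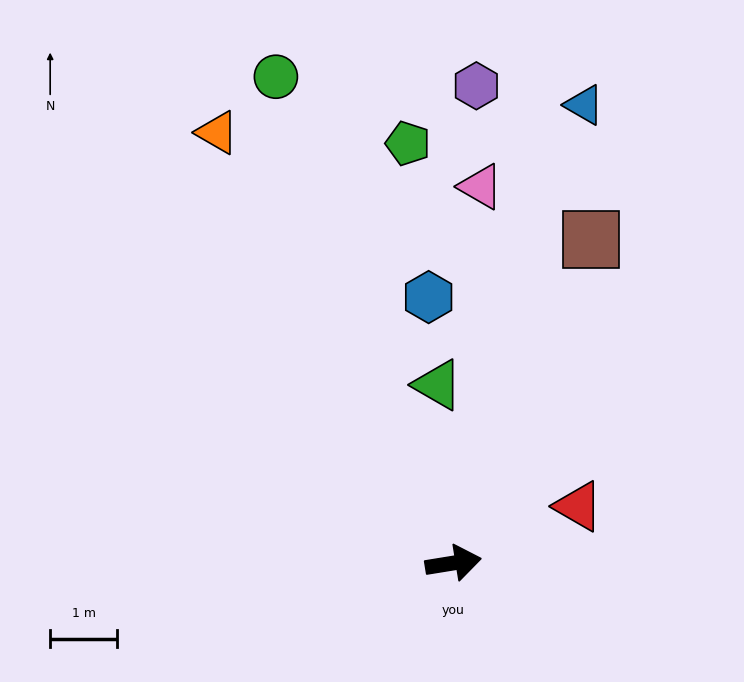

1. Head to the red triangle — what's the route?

turn left 15°, forward 2.1 m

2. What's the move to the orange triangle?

turn left 110°, forward 7.3 m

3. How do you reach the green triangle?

turn left 86°, forward 2.7 m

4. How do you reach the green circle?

turn left 101°, forward 7.7 m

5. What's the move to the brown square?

turn left 58°, forward 5.3 m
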